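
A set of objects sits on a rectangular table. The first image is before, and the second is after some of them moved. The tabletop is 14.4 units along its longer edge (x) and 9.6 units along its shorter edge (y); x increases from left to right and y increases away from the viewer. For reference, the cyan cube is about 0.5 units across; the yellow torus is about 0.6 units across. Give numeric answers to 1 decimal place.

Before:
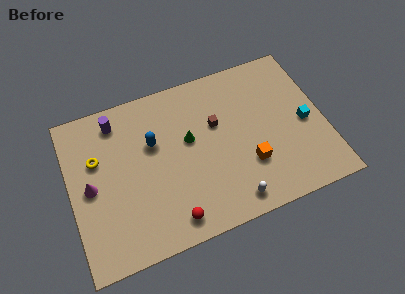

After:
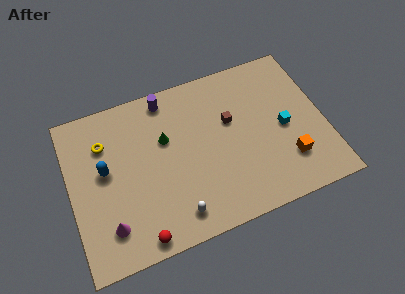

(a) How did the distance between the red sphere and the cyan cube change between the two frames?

+0.7

Before: roughly 8.6 units apart; after: 9.3. That's 0.7 units further apart.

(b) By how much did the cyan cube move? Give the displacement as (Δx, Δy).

(-1.2, 0.1)

From the two frames, the cyan cube sits at roughly (13.3, 4.4) before and (12.1, 4.5) after.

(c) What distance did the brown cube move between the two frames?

0.8

The brown cube moved from about (8.4, 6.0) to (9.2, 5.9), a distance of √(0.8² + 0.1²) ≈ 0.8.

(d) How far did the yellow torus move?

0.9

The yellow torus was near (1.6, 6.2) before and (2.1, 7.0) after, so it travelled √(0.5² + 0.8²) ≈ 0.9 units.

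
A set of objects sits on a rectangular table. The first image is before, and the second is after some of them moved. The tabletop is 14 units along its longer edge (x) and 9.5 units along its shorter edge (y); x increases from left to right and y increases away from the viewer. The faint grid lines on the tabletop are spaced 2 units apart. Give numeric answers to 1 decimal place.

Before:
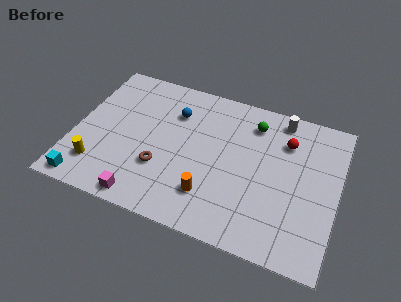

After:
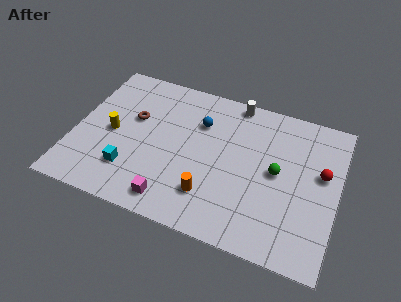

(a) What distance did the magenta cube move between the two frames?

1.6

From (4.1, 0.9) to (5.6, 1.3), the magenta cube covered √(1.5² + 0.4²) ≈ 1.6 units.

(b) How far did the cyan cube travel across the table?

2.7

The cyan cube was near (1.0, 0.9) before and (3.2, 2.4) after, so it travelled √(2.2² + 1.5²) ≈ 2.7 units.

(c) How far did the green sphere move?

3.1

The green sphere moved from about (9.3, 7.6) to (10.8, 4.9), a distance of √(1.5² + 2.7²) ≈ 3.1.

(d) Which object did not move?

the orange cylinder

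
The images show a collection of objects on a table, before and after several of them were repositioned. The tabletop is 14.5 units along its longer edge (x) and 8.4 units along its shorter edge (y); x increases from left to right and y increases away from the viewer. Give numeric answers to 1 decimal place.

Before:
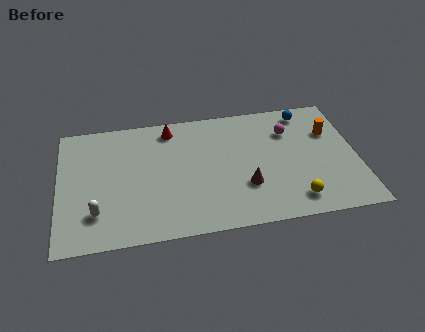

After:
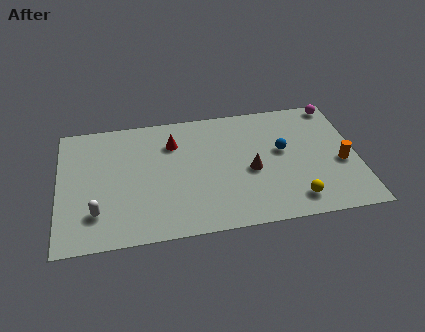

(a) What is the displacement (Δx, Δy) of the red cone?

(0.1, -1.0)

From the two frames, the red cone sits at roughly (5.5, 7.2) before and (5.6, 6.2) after.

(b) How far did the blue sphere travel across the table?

2.8

From (12.2, 7.3) to (10.9, 4.8), the blue sphere covered √(1.3² + 2.5²) ≈ 2.8 units.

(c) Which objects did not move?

the white capsule and the yellow sphere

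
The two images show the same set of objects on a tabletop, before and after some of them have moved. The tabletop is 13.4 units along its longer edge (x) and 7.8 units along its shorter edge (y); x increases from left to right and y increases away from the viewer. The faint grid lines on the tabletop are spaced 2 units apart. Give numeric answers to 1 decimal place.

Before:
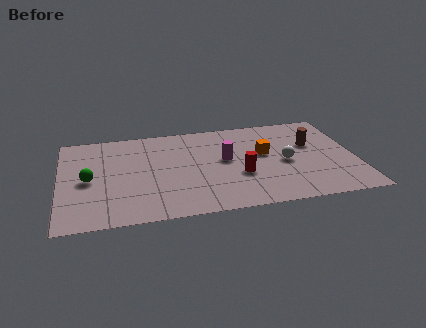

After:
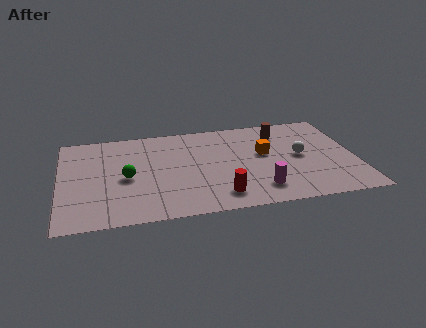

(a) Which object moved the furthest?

the magenta cylinder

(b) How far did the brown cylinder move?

1.8

From (11.5, 4.9) to (10.1, 6.1), the brown cylinder covered √(1.4² + 1.2²) ≈ 1.8 units.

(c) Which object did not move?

the orange cube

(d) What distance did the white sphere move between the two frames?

0.8

From (10.2, 3.6) to (10.9, 4.0), the white sphere covered √(0.7² + 0.4²) ≈ 0.8 units.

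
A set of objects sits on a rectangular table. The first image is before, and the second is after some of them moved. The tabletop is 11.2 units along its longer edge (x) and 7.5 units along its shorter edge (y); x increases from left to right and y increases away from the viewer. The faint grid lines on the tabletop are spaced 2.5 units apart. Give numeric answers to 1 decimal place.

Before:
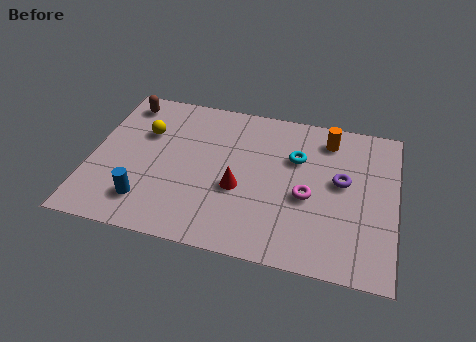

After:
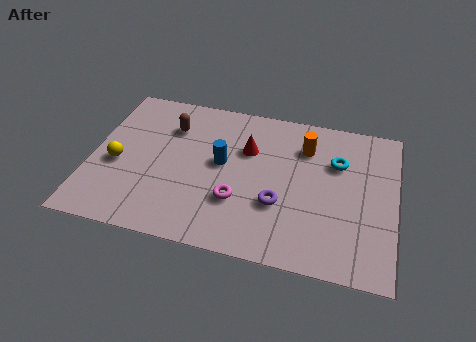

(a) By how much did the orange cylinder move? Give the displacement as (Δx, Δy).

(-0.8, -0.6)

The orange cylinder started near (8.6, 6.2) and ended near (7.8, 5.6).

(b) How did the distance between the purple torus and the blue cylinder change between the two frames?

-4.8

They were about 7.5 units apart before and 2.7 after — 4.8 units closer together.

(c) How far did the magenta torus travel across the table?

2.6

From (8.0, 3.2) to (5.5, 2.4), the magenta torus covered √(2.5² + 0.8²) ≈ 2.6 units.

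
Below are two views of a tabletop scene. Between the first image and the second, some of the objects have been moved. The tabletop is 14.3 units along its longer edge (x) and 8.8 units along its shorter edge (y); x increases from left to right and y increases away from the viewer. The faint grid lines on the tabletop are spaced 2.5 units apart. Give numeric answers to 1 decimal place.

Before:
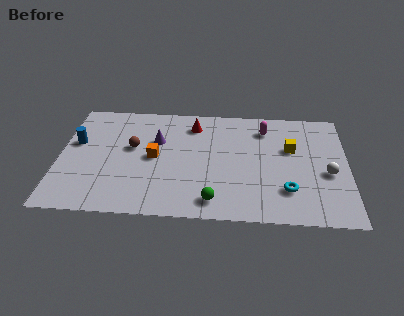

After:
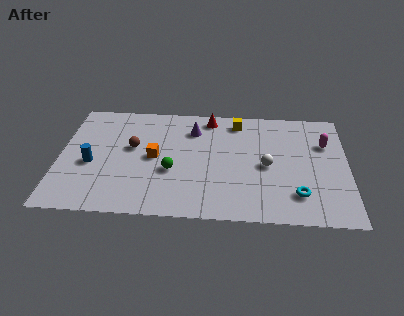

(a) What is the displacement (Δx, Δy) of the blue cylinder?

(0.8, -1.6)

The blue cylinder was at about (0.8, 5.3) and moved to about (1.6, 3.7).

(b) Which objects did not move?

the orange cube and the brown sphere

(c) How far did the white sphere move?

3.0

The white sphere moved from about (13.3, 3.7) to (10.3, 4.1), a distance of √(3.0² + 0.4²) ≈ 3.0.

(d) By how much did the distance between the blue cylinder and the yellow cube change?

-2.6

They were about 10.7 units apart before and 8.1 after — 2.6 units closer together.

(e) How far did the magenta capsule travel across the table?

3.2

The magenta capsule moved from about (10.2, 7.0) to (13.2, 6.0), a distance of √(3.0² + 1.0²) ≈ 3.2.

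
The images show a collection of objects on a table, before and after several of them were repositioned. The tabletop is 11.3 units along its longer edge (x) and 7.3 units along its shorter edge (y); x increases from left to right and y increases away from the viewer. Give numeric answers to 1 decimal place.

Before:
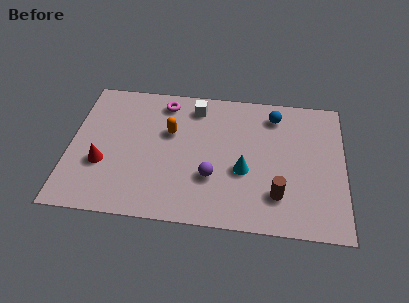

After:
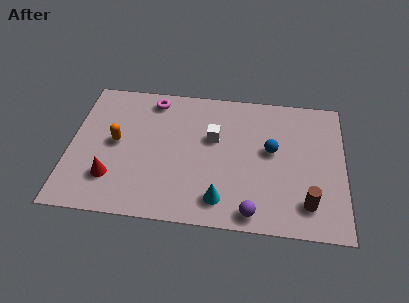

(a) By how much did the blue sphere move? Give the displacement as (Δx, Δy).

(-0.1, -1.9)

The blue sphere started near (8.4, 6.0) and ended near (8.3, 4.1).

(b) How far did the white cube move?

1.8

From (5.1, 6.1) to (5.9, 4.5), the white cube covered √(0.8² + 1.6²) ≈ 1.8 units.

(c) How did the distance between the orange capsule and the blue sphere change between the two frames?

+1.9

The distance was about 4.5 in the first image and 6.4 in the second, so they moved 1.9 units further apart.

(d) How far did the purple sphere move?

2.3

The purple sphere was near (5.9, 2.4) before and (7.6, 0.8) after, so it travelled √(1.7² + 1.6²) ≈ 2.3 units.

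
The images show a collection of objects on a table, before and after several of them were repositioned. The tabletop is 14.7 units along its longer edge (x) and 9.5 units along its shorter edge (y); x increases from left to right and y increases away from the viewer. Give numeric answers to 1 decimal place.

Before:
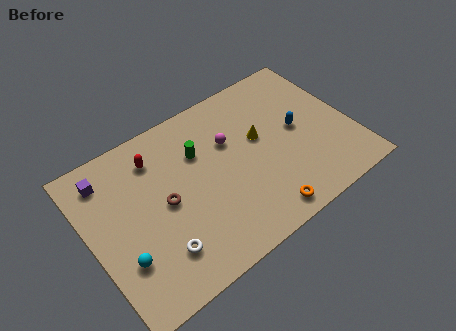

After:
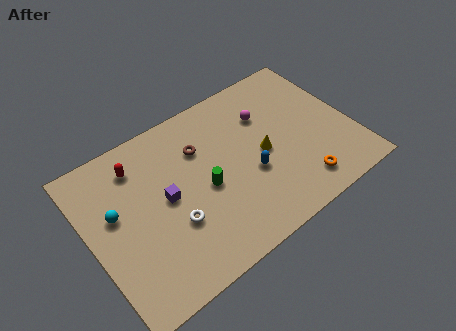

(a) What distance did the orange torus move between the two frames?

2.4

From (8.9, 1.1) to (11.2, 1.6), the orange torus covered √(2.3² + 0.5²) ≈ 2.4 units.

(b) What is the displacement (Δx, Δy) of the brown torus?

(2.4, 2.0)

The brown torus was at about (4.1, 4.7) and moved to about (6.5, 6.7).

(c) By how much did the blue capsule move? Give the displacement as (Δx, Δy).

(-3.0, -1.2)

The blue capsule started near (11.8, 4.9) and ended near (8.8, 3.7).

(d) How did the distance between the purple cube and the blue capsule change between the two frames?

-6.0

The distance was about 10.8 in the first image and 4.8 in the second, so they moved 6.0 units closer together.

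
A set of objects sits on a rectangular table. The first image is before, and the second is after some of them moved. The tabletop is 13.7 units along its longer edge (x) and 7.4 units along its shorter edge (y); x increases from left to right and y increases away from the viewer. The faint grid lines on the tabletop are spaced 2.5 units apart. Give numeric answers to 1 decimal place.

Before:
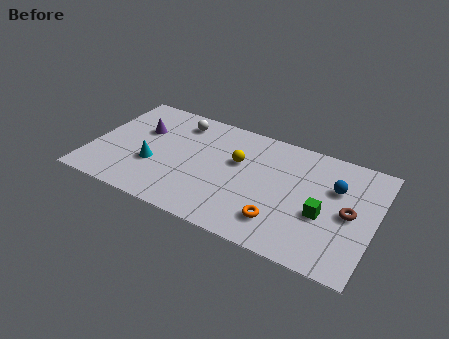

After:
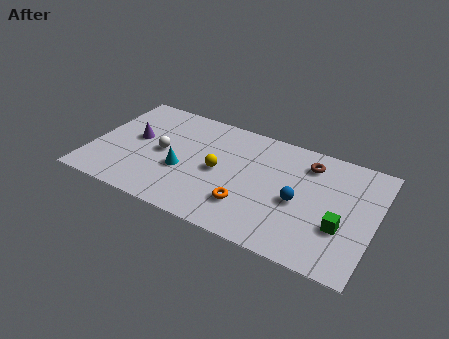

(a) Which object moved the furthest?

the brown torus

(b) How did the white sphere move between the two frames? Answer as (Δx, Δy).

(-0.5, -2.4)

The white sphere was at about (3.9, 6.1) and moved to about (3.4, 3.7).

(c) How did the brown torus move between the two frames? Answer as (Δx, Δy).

(-2.2, 2.3)

The brown torus started near (12.5, 3.6) and ended near (10.3, 5.9).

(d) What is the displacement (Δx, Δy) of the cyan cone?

(1.4, 0.2)

The cyan cone started near (3.1, 2.7) and ended near (4.5, 2.9).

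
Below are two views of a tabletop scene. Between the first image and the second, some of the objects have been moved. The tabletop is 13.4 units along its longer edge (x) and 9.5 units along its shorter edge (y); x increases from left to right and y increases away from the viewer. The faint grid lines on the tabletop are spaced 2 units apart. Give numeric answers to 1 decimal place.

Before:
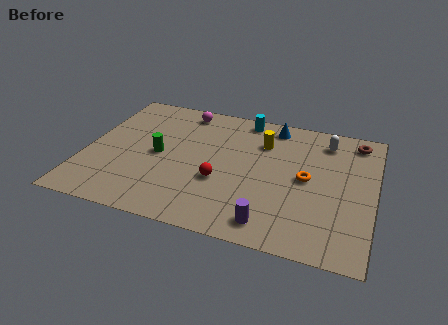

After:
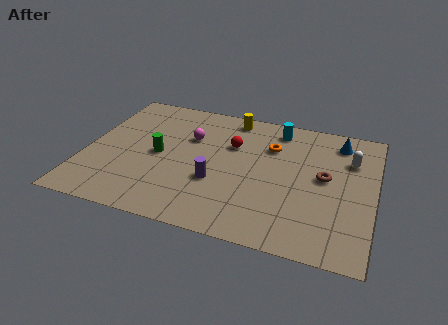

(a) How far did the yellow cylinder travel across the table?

2.2

The yellow cylinder was near (8.1, 6.9) before and (6.5, 8.4) after, so it travelled √(1.6² + 1.5²) ≈ 2.2 units.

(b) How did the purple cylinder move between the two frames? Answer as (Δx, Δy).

(-2.7, 2.1)

The purple cylinder started near (8.9, 1.3) and ended near (6.2, 3.4).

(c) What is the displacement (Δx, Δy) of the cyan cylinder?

(1.6, -0.4)

The cyan cylinder was at about (7.1, 8.5) and moved to about (8.7, 8.1).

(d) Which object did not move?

the green cylinder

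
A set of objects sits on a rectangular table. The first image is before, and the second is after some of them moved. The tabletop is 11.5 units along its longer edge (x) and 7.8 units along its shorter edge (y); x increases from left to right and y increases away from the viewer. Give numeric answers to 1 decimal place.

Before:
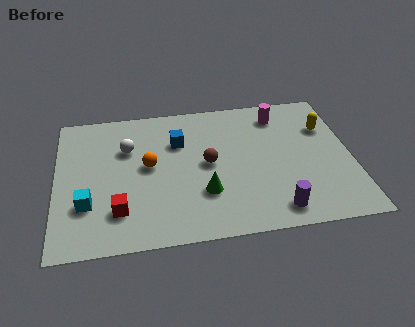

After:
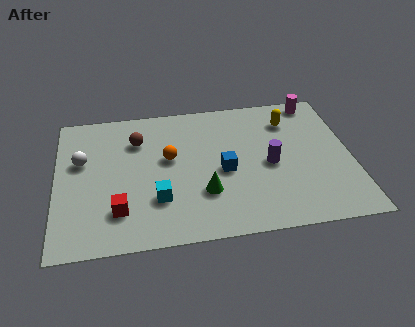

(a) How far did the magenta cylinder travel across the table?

1.6

From (8.8, 6.4) to (10.3, 7.0), the magenta cylinder covered √(1.5² + 0.6²) ≈ 1.6 units.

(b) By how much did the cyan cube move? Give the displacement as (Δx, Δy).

(2.7, -0.1)

From the two frames, the cyan cube sits at roughly (1.2, 2.4) before and (3.9, 2.3) after.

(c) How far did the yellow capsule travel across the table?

1.5

The yellow capsule was near (10.6, 5.4) before and (9.2, 6.0) after, so it travelled √(1.4² + 0.6²) ≈ 1.5 units.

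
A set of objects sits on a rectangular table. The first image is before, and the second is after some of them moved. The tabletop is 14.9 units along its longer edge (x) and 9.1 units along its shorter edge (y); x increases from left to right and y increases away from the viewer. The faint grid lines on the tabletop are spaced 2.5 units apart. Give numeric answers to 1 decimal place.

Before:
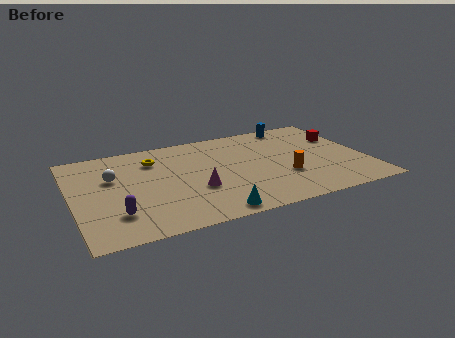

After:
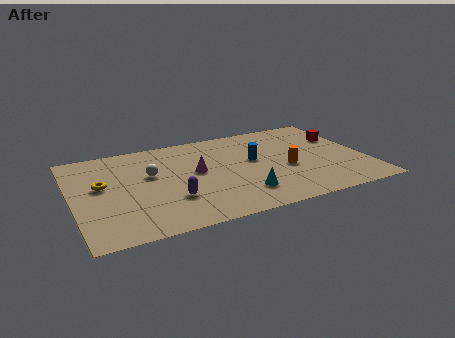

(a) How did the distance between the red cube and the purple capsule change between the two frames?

-2.8

Before: roughly 12.6 units apart; after: 9.8. That's 2.8 units closer together.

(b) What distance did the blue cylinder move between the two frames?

3.9

The blue cylinder was near (11.8, 8.2) before and (9.3, 5.2) after, so it travelled √(2.5² + 3.0²) ≈ 3.9 units.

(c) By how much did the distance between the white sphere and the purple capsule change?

-0.7

The distance was about 3.5 in the first image and 2.8 in the second, so they moved 0.7 units closer together.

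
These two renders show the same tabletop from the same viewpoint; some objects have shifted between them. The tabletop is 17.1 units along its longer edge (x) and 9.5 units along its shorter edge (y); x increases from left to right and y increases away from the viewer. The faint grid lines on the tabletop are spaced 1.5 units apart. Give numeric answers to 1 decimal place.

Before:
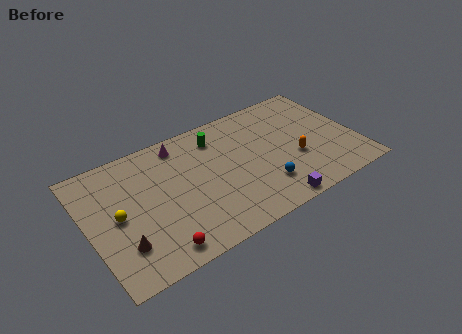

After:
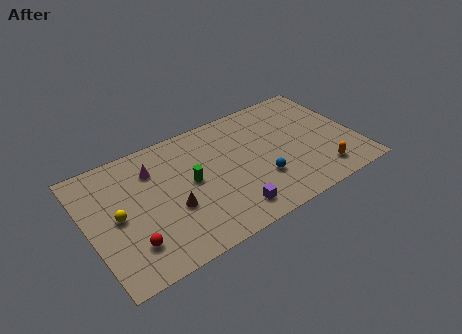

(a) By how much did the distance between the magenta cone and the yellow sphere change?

-2.2

The distance was about 5.7 in the first image and 3.5 in the second, so they moved 2.2 units closer together.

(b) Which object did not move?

the yellow sphere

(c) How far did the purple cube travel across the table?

2.6

The purple cube moved from about (11.0, 0.8) to (8.5, 1.6), a distance of √(2.5² + 0.8²) ≈ 2.6.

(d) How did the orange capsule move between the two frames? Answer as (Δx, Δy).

(1.3, -1.9)

From the two frames, the orange capsule sits at roughly (13.1, 3.6) before and (14.4, 1.7) after.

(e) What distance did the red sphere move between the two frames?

1.9

The red sphere moved from about (3.8, 1.2) to (2.3, 2.3), a distance of √(1.5² + 1.1²) ≈ 1.9.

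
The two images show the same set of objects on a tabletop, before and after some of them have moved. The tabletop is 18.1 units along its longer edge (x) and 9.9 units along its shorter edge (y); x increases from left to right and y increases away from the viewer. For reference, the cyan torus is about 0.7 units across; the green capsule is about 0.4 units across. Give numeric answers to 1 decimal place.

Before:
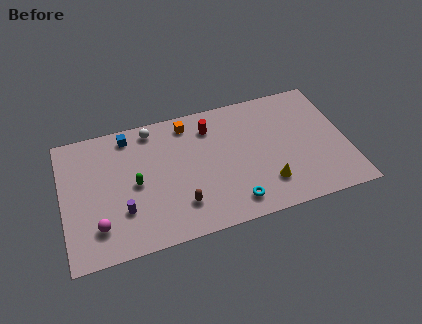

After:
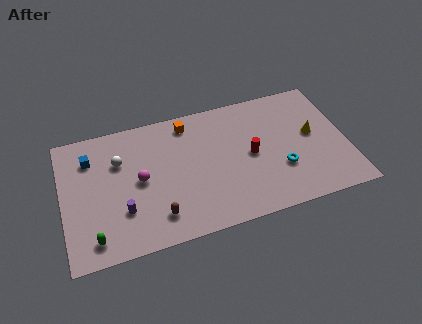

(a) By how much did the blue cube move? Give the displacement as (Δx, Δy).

(-2.5, -1.1)

From the two frames, the blue cube sits at roughly (4.4, 8.6) before and (1.9, 7.5) after.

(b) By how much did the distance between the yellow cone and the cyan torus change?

+0.7

They were about 2.3 units apart before and 3.0 after — 0.7 units further apart.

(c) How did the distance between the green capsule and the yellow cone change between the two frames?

+6.2

They were about 8.5 units apart before and 14.7 after — 6.2 units further apart.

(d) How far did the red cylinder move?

3.8

The red cylinder moved from about (9.6, 7.8) to (12.0, 4.9), a distance of √(2.4² + 2.9²) ≈ 3.8.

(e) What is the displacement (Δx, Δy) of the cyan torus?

(3.2, 1.7)

From the two frames, the cyan torus sits at roughly (10.6, 1.6) before and (13.8, 3.3) after.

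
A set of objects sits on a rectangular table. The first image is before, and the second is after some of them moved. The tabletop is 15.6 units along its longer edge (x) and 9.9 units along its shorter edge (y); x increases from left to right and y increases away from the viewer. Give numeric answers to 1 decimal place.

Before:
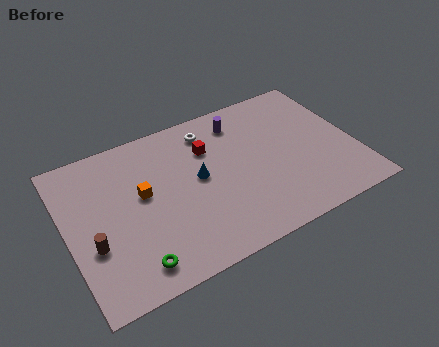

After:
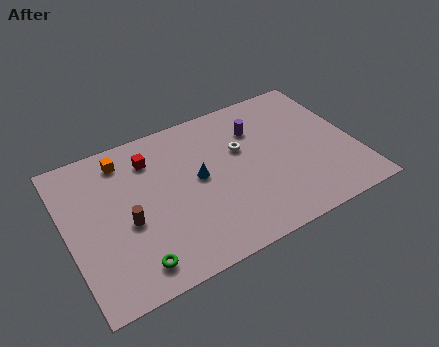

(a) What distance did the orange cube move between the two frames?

2.8

From (4.1, 5.6) to (3.4, 8.3), the orange cube covered √(0.7² + 2.7²) ≈ 2.8 units.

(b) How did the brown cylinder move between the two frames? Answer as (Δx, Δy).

(1.9, 0.6)

The brown cylinder was at about (1.2, 3.6) and moved to about (3.1, 4.2).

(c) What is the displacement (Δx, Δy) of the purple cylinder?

(0.8, -0.9)

The purple cylinder was at about (9.8, 8.1) and moved to about (10.6, 7.2).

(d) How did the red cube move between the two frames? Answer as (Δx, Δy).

(-3.1, 0.7)

From the two frames, the red cube sits at roughly (7.9, 7.0) before and (4.8, 7.7) after.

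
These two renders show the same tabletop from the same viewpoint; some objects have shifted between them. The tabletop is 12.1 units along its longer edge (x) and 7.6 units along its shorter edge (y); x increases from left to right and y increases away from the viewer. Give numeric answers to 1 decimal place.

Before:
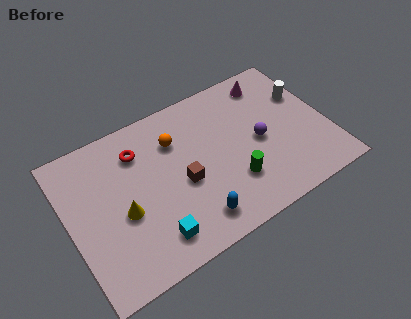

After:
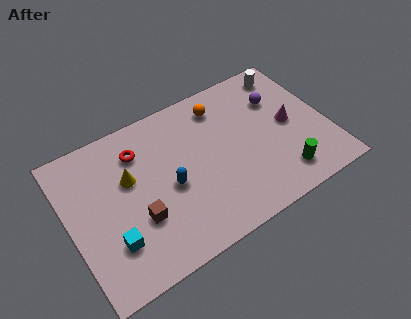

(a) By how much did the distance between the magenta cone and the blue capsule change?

-1.0

Before: roughly 6.8 units apart; after: 5.8. That's 1.0 units closer together.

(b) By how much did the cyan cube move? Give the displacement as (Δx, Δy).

(-1.8, 0.7)

The cyan cube was at about (3.5, 1.4) and moved to about (1.7, 2.1).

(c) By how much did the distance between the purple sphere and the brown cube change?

+3.9

The distance was about 3.7 in the first image and 7.6 in the second, so they moved 3.9 units further apart.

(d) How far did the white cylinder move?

1.6

The white cylinder was near (11.3, 5.0) before and (10.8, 6.5) after, so it travelled √(0.5² + 1.5²) ≈ 1.6 units.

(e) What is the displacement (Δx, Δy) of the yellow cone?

(0.5, 1.5)

From the two frames, the yellow cone sits at roughly (2.4, 3.2) before and (2.9, 4.7) after.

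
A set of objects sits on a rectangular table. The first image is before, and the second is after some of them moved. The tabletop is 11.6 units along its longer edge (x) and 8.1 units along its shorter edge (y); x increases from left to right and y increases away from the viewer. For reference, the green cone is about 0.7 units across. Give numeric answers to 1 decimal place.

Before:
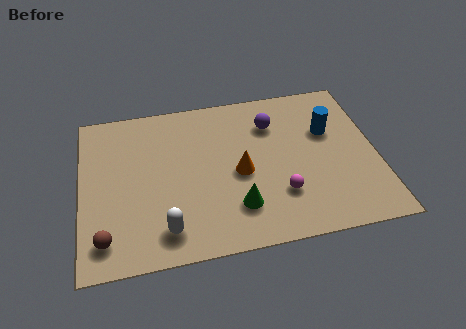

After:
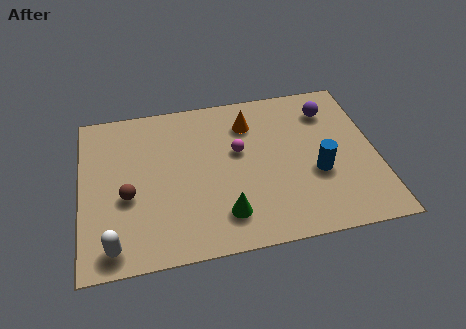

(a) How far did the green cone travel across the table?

0.6

The green cone moved from about (6.0, 2.0) to (5.5, 1.7), a distance of √(0.5² + 0.3²) ≈ 0.6.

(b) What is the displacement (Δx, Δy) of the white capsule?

(-2.0, -0.4)

The white capsule started near (3.2, 1.4) and ended near (1.2, 1.0).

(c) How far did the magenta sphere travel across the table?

2.9

The magenta sphere moved from about (7.7, 2.3) to (6.2, 4.8), a distance of √(1.5² + 2.5²) ≈ 2.9.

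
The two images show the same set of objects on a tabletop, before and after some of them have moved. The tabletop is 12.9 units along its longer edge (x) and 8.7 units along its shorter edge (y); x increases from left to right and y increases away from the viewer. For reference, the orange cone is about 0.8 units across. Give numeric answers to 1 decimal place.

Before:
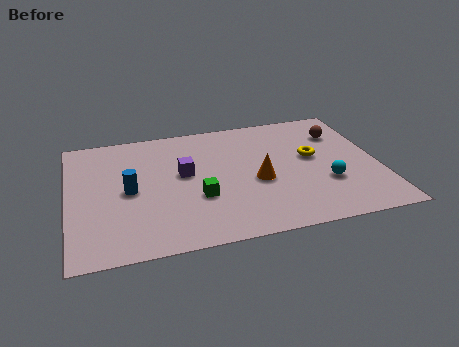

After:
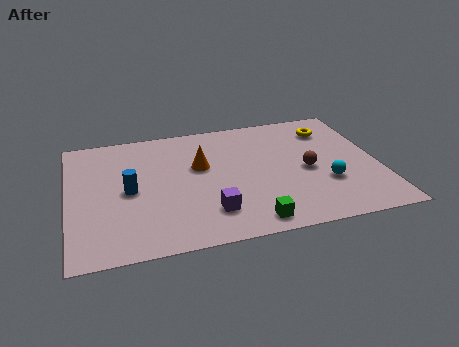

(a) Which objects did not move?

the cyan sphere and the blue cylinder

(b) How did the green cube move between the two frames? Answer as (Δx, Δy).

(2.0, -2.1)

The green cube was at about (5.3, 3.1) and moved to about (7.3, 1.0).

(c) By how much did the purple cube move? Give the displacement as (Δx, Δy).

(0.9, -2.9)

The purple cube started near (4.8, 4.9) and ended near (5.7, 2.0).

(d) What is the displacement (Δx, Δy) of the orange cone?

(-2.3, 1.6)

From the two frames, the orange cone sits at roughly (7.8, 3.7) before and (5.5, 5.3) after.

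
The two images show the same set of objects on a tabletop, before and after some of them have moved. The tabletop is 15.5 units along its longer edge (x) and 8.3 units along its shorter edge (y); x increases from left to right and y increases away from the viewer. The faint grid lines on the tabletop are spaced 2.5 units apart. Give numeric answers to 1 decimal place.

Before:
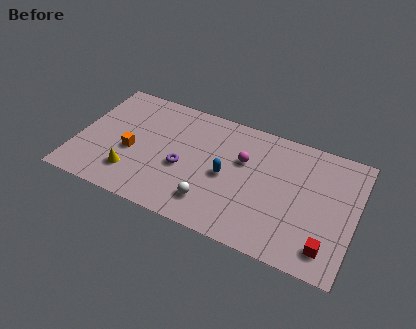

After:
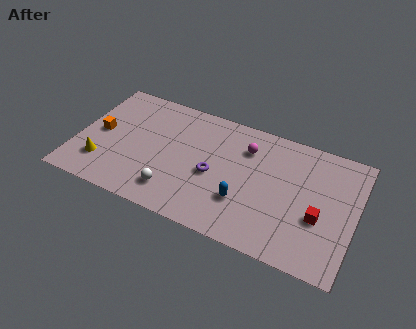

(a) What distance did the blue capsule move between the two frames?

1.7

The blue capsule moved from about (8.4, 3.9) to (9.5, 2.6), a distance of √(1.1² + 1.3²) ≈ 1.7.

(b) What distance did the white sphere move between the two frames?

2.1

From (7.8, 1.8) to (5.7, 1.7), the white sphere covered √(2.1² + 0.1²) ≈ 2.1 units.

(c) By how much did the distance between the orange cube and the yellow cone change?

+0.6

Before: roughly 1.5 units apart; after: 2.1. That's 0.6 units further apart.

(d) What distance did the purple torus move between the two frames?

1.7

From (6.0, 3.5) to (7.7, 3.7), the purple torus covered √(1.7² + 0.2²) ≈ 1.7 units.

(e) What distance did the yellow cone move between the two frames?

1.7

The yellow cone was near (3.3, 2.0) before and (1.6, 2.1) after, so it travelled √(1.7² + 0.1²) ≈ 1.7 units.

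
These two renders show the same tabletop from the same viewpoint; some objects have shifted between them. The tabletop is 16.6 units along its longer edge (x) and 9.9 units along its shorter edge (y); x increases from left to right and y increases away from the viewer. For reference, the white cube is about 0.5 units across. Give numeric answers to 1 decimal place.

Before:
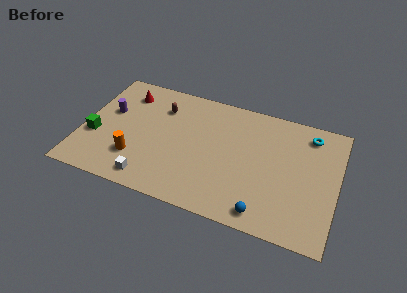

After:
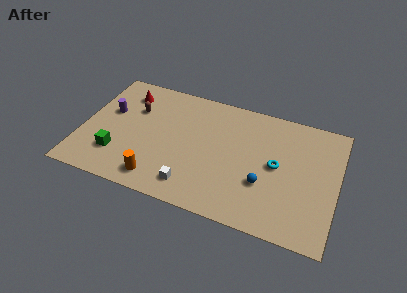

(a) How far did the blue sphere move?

2.2

From (12.2, 1.2) to (12.0, 3.4), the blue sphere covered √(0.2² + 2.2²) ≈ 2.2 units.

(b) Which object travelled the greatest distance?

the cyan torus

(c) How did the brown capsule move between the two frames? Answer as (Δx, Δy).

(-1.7, -0.7)

The brown capsule started near (4.9, 7.4) and ended near (3.2, 6.7).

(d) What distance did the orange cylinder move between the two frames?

2.0

The orange cylinder moved from about (3.7, 2.7) to (5.3, 1.5), a distance of √(1.6² + 1.2²) ≈ 2.0.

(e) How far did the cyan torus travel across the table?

3.7

The cyan torus moved from about (14.6, 8.3) to (12.7, 5.1), a distance of √(1.9² + 3.2²) ≈ 3.7.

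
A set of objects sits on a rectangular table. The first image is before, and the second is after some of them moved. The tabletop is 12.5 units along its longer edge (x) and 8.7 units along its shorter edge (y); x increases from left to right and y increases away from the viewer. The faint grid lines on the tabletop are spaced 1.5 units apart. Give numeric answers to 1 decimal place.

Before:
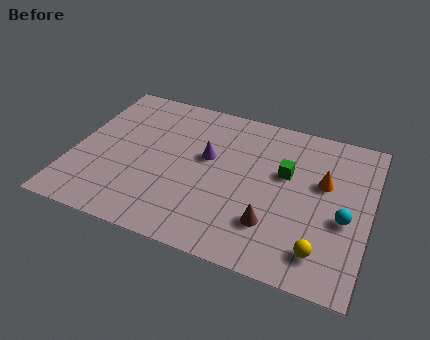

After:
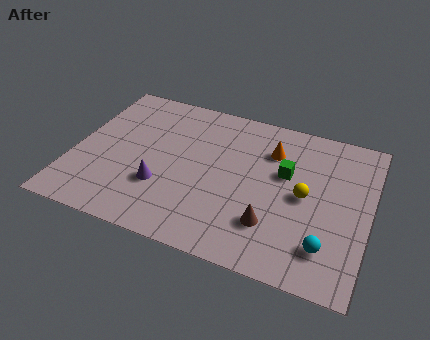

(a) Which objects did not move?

the green cube and the brown cone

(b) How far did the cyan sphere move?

1.8

The cyan sphere was near (11.5, 3.6) before and (10.9, 1.9) after, so it travelled √(0.6² + 1.7²) ≈ 1.8 units.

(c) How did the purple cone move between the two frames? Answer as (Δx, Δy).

(-1.7, -2.3)

The purple cone started near (5.6, 5.1) and ended near (3.9, 2.8).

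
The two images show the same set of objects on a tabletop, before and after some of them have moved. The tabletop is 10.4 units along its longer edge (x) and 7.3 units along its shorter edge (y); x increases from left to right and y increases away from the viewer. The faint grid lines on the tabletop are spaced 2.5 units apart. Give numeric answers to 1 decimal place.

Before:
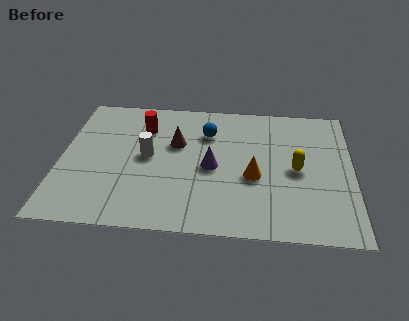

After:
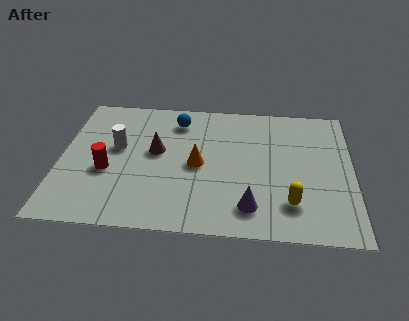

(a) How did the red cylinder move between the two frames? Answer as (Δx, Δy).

(-1.2, -2.5)

From the two frames, the red cylinder sits at roughly (2.9, 5.4) before and (1.7, 2.9) after.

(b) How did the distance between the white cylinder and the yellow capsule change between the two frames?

+1.4

The distance was about 5.3 in the first image and 6.7 in the second, so they moved 1.4 units further apart.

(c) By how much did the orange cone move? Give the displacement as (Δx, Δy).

(-2.0, 0.5)

From the two frames, the orange cone sits at roughly (6.9, 3.0) before and (4.9, 3.5) after.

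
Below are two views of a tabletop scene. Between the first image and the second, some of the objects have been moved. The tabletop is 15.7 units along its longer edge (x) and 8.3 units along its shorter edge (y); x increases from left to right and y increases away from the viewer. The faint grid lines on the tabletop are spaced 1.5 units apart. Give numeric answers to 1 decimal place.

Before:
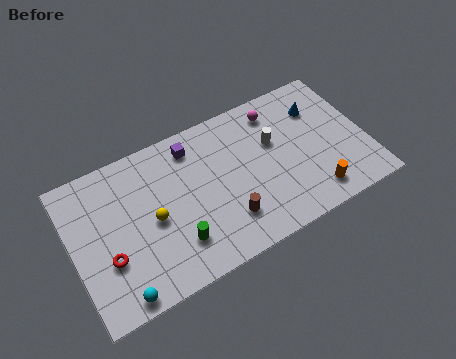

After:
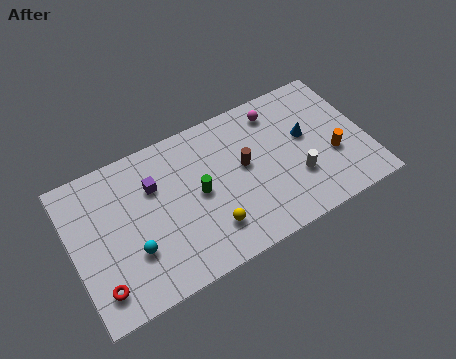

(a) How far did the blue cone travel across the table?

1.6

From (13.5, 6.1) to (12.6, 4.8), the blue cone covered √(0.9² + 1.3²) ≈ 1.6 units.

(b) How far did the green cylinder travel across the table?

2.6

The green cylinder was near (5.2, 2.1) before and (6.7, 4.2) after, so it travelled √(1.5² + 2.1²) ≈ 2.6 units.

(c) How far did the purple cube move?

2.5

The purple cube was near (6.7, 6.9) before and (4.5, 5.7) after, so it travelled √(2.2² + 1.2²) ≈ 2.5 units.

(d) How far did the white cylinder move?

2.7

The white cylinder moved from about (10.9, 5.2) to (11.8, 2.7), a distance of √(0.9² + 2.5²) ≈ 2.7.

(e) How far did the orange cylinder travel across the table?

2.1

The orange cylinder was near (12.5, 1.4) before and (13.8, 3.1) after, so it travelled √(1.3² + 1.7²) ≈ 2.1 units.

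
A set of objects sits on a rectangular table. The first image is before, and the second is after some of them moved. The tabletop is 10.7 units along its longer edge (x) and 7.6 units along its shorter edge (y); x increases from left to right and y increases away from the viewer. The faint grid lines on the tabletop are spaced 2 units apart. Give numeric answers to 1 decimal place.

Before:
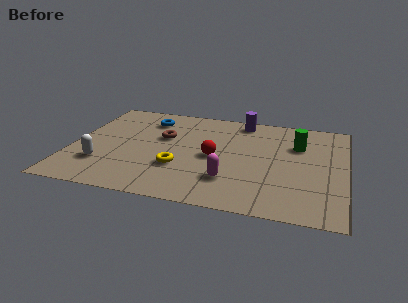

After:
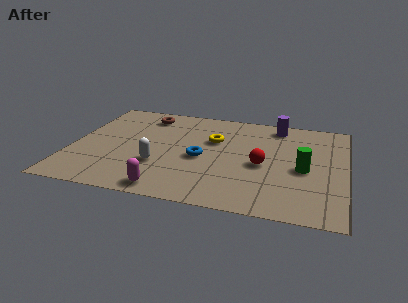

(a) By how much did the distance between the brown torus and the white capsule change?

+0.5

The distance was about 3.4 in the first image and 3.9 in the second, so they moved 0.5 units further apart.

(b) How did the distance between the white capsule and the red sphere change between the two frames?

-0.5

The distance was about 4.6 in the first image and 4.1 in the second, so they moved 0.5 units closer together.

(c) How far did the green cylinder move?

1.8

The green cylinder was near (8.8, 5.2) before and (9.1, 3.4) after, so it travelled √(0.3² + 1.8²) ≈ 1.8 units.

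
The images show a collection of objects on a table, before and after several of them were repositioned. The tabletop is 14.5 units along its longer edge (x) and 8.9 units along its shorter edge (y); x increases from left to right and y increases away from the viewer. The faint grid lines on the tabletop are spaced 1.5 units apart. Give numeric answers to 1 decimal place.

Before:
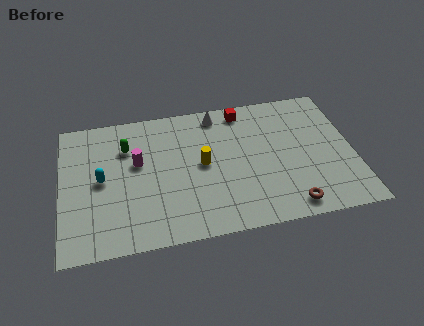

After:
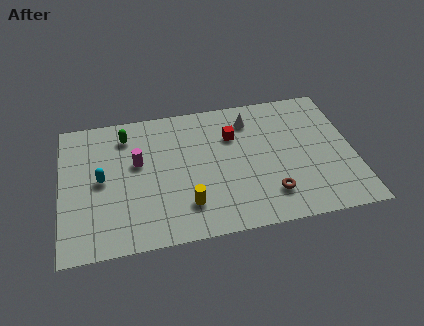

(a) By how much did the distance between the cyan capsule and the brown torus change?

-1.1

The distance was about 9.7 in the first image and 8.6 in the second, so they moved 1.1 units closer together.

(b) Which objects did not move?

the cyan capsule and the magenta cylinder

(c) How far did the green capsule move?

0.8

The green capsule moved from about (3.3, 6.4) to (3.3, 7.2), a distance of √(0.0² + 0.8²) ≈ 0.8.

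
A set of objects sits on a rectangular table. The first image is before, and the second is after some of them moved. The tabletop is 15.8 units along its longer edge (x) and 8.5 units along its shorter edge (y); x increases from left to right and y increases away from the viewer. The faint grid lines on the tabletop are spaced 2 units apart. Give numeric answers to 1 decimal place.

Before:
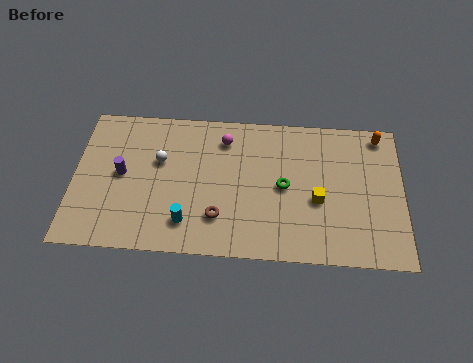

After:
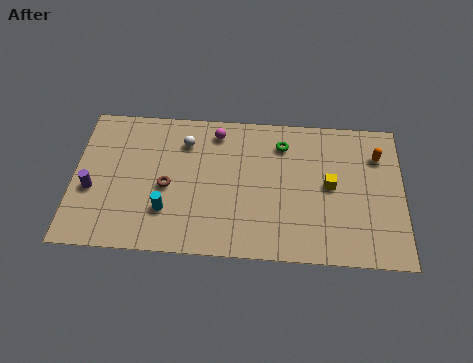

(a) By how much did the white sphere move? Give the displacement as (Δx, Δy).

(1.2, 1.2)

From the two frames, the white sphere sits at roughly (4.1, 5.3) before and (5.3, 6.5) after.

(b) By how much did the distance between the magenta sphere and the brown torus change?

-0.5

They were about 4.6 units apart before and 4.1 after — 0.5 units closer together.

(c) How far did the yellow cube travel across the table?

1.1

The yellow cube moved from about (11.7, 3.5) to (12.3, 4.4), a distance of √(0.6² + 0.9²) ≈ 1.1.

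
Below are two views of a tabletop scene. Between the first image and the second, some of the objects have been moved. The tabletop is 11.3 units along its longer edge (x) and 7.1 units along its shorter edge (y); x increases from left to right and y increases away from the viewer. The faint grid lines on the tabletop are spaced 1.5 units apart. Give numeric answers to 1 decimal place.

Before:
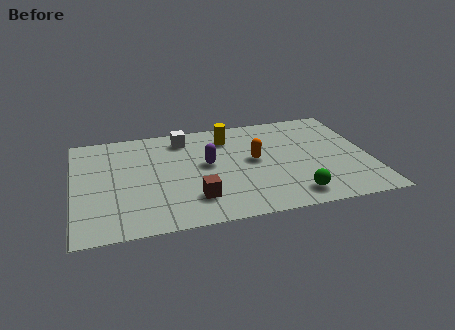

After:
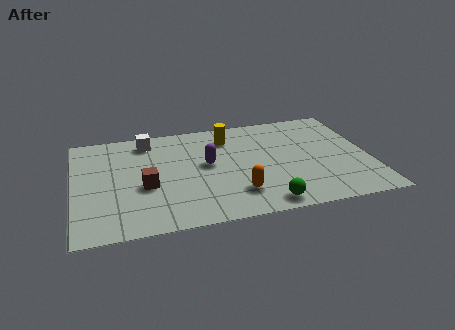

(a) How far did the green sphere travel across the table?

1.1

From (8.2, 1.1) to (7.1, 0.8), the green sphere covered √(1.1² + 0.3²) ≈ 1.1 units.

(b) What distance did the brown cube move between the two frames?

2.2

The brown cube moved from about (4.5, 1.7) to (2.7, 2.9), a distance of √(1.8² + 1.2²) ≈ 2.2.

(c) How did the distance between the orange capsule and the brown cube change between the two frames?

+0.4

They were about 3.2 units apart before and 3.6 after — 0.4 units further apart.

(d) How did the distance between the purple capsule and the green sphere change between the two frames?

-0.5

Before: roughly 4.2 units apart; after: 3.7. That's 0.5 units closer together.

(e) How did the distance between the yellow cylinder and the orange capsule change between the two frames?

+1.9

Before: roughly 2.0 units apart; after: 3.9. That's 1.9 units further apart.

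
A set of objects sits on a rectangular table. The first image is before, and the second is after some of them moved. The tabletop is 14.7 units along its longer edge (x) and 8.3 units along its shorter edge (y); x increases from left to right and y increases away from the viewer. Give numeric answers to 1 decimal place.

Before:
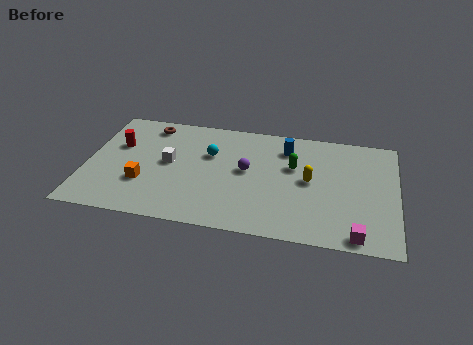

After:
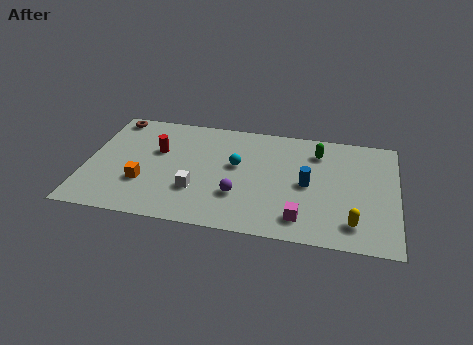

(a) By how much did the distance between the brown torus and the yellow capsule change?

+4.8

The distance was about 8.3 in the first image and 13.1 in the second, so they moved 4.8 units further apart.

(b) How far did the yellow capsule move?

3.4

The yellow capsule moved from about (10.6, 4.3) to (12.7, 1.6), a distance of √(2.1² + 2.7²) ≈ 3.4.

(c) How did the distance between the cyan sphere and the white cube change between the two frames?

+0.7

They were about 2.1 units apart before and 2.8 after — 0.7 units further apart.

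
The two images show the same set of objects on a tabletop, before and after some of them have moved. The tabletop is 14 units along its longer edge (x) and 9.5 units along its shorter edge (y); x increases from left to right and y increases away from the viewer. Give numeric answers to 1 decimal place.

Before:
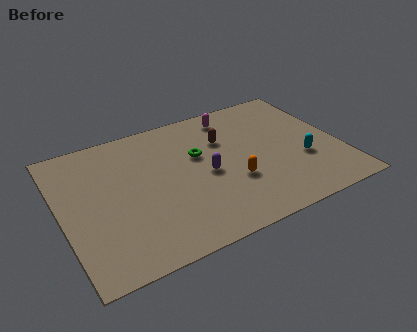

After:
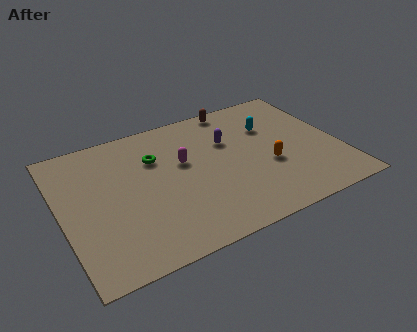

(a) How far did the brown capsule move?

2.4

The brown capsule was near (8.4, 6.5) before and (9.3, 8.7) after, so it travelled √(0.9² + 2.2²) ≈ 2.4 units.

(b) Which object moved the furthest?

the magenta capsule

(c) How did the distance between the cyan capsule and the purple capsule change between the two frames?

-2.7

The distance was about 4.9 in the first image and 2.2 in the second, so they moved 2.7 units closer together.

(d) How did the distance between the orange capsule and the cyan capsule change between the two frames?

-0.8

They were about 3.6 units apart before and 2.8 after — 0.8 units closer together.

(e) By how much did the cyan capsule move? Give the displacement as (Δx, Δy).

(-1.2, 3.1)

The cyan capsule was at about (12.0, 3.4) and moved to about (10.8, 6.5).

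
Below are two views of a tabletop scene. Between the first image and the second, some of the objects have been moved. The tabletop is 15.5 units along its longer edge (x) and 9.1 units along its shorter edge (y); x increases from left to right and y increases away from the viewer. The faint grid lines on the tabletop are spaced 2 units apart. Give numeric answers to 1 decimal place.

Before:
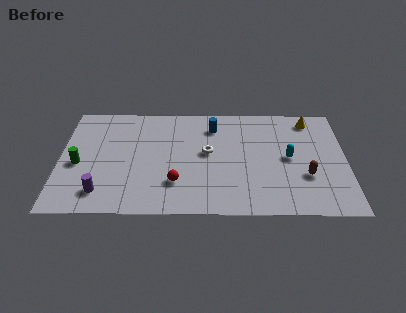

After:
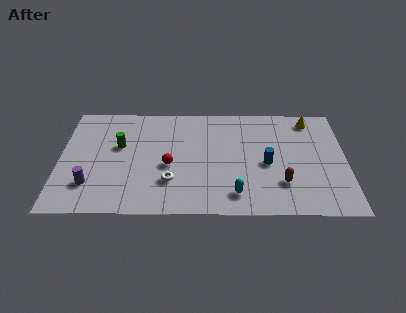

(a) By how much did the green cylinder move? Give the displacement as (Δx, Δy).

(2.2, 1.5)

The green cylinder started near (1.0, 4.0) and ended near (3.2, 5.5).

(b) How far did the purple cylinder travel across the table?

0.8

The purple cylinder was near (2.3, 1.7) before and (1.7, 2.3) after, so it travelled √(0.6² + 0.6²) ≈ 0.8 units.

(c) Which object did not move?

the yellow cone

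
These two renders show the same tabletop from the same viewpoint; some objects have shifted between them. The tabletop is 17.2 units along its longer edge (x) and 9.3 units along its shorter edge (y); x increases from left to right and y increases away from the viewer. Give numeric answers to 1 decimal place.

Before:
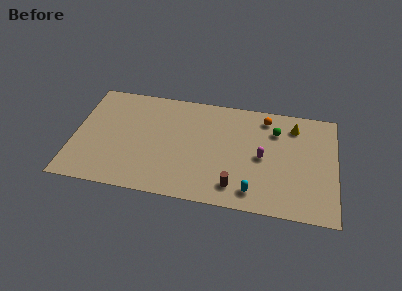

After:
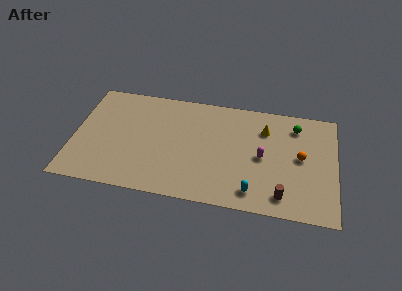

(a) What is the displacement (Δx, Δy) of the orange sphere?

(2.4, -3.0)

The orange sphere was at about (12.5, 7.9) and moved to about (14.9, 4.9).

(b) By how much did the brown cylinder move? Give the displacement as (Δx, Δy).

(3.1, -0.2)

The brown cylinder started near (10.7, 1.7) and ended near (13.8, 1.5).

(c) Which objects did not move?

the cyan capsule and the magenta capsule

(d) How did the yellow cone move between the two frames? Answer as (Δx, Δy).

(-1.9, -0.6)

The yellow cone was at about (14.4, 7.5) and moved to about (12.5, 6.9).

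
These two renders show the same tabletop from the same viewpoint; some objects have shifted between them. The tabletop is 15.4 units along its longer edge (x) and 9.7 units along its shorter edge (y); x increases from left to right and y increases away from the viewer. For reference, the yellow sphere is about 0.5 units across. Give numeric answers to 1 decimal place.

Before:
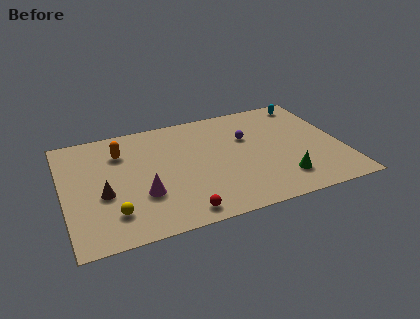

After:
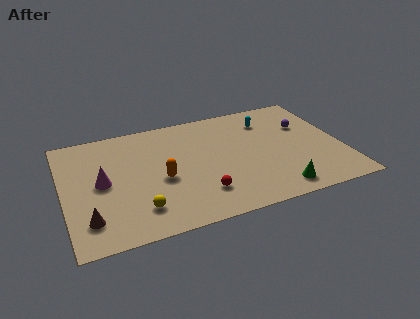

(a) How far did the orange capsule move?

3.6

The orange capsule moved from about (3.3, 7.2) to (5.3, 4.2), a distance of √(2.0² + 3.0²) ≈ 3.6.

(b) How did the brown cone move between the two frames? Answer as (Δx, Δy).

(-0.9, -1.8)

The brown cone started near (2.1, 3.9) and ended near (1.2, 2.1).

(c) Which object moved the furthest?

the orange capsule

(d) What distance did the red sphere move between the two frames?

1.7

The red sphere moved from about (6.1, 1.1) to (7.3, 2.3), a distance of √(1.2² + 1.2²) ≈ 1.7.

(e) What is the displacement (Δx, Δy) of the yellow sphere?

(1.4, -0.1)

The yellow sphere was at about (2.5, 2.2) and moved to about (3.9, 2.1).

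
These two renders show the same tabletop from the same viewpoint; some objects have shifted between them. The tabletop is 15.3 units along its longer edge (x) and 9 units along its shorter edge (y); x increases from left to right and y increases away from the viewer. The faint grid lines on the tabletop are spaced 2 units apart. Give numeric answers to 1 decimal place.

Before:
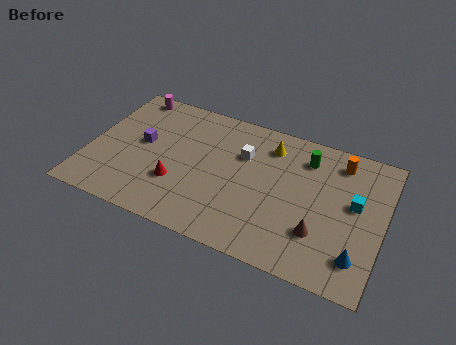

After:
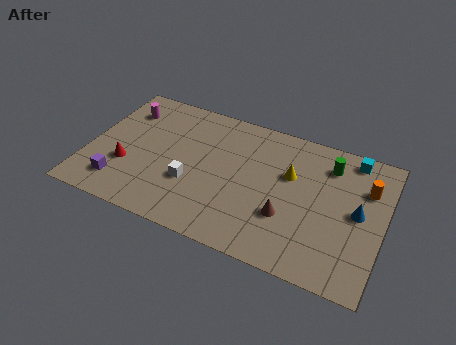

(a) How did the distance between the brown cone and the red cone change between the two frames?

+1.0

Before: roughly 7.4 units apart; after: 8.4. That's 1.0 units further apart.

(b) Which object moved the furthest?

the white cube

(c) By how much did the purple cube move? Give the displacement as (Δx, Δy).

(-0.8, -3.1)

The purple cube was at about (2.7, 4.9) and moved to about (1.9, 1.8).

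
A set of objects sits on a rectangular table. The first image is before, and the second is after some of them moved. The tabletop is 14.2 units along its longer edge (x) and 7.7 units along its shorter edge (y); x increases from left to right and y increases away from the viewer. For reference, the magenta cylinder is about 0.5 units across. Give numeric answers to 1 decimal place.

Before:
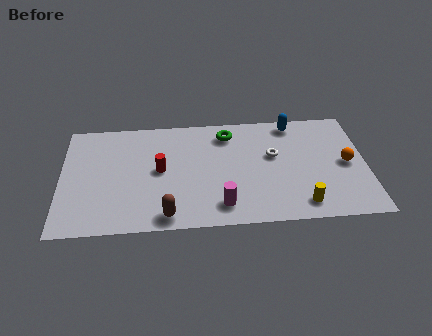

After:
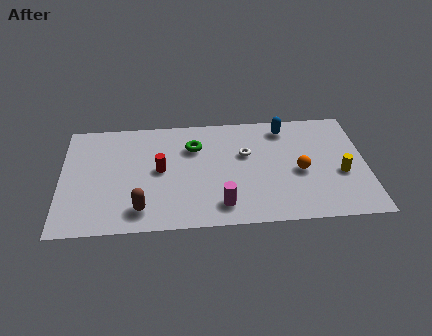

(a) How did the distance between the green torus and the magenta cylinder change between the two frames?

-0.6

The distance was about 4.9 in the first image and 4.3 in the second, so they moved 0.6 units closer together.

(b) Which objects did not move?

the red cylinder and the magenta cylinder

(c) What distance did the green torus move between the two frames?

1.8

The green torus was near (7.8, 6.3) before and (6.2, 5.5) after, so it travelled √(1.6² + 0.8²) ≈ 1.8 units.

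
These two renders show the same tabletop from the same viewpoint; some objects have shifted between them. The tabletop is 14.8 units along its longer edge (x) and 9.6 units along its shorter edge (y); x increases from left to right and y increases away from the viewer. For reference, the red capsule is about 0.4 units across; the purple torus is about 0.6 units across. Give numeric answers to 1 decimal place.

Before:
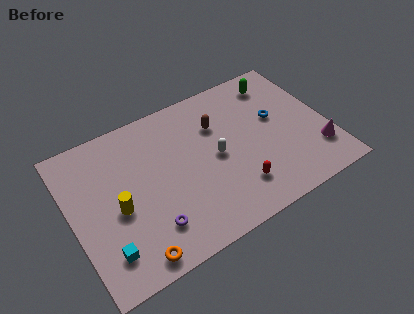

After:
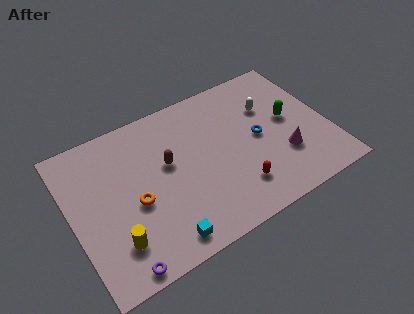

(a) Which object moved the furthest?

the white capsule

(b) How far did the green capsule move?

2.8

From (12.5, 8.0) to (12.7, 5.2), the green capsule covered √(0.2² + 2.8²) ≈ 2.8 units.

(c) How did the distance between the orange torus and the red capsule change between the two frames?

-0.4

They were about 6.3 units apart before and 5.9 after — 0.4 units closer together.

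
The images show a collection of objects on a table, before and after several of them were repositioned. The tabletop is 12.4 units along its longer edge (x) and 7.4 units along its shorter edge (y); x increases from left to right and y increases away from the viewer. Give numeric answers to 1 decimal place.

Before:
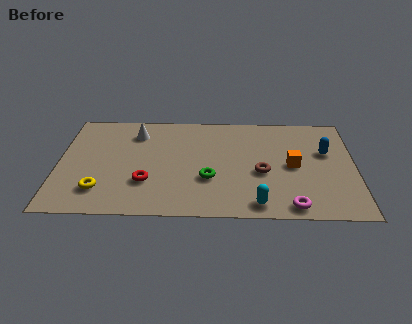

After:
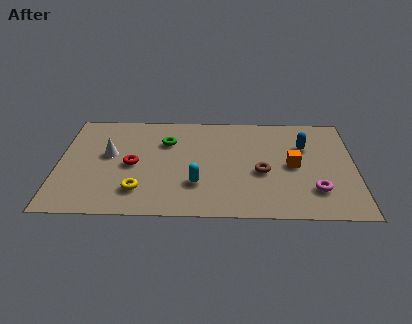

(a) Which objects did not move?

the orange cube and the brown torus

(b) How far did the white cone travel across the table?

1.9

The white cone moved from about (3.2, 5.8) to (2.1, 4.2), a distance of √(1.1² + 1.6²) ≈ 1.9.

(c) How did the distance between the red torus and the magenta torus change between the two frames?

+1.6

Before: roughly 6.2 units apart; after: 7.8. That's 1.6 units further apart.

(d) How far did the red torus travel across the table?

1.3

The red torus was near (3.7, 2.3) before and (3.1, 3.5) after, so it travelled √(0.6² + 1.2²) ≈ 1.3 units.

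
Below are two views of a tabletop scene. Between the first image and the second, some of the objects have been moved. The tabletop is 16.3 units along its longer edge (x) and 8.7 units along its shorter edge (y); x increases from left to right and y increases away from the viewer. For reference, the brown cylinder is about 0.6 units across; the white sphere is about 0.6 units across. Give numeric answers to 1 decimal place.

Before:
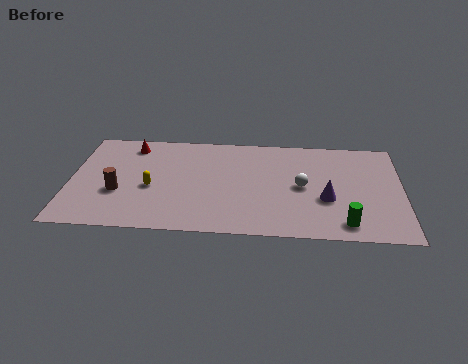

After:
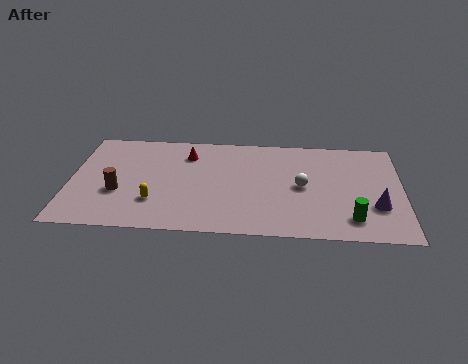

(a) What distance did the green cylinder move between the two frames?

0.5

The green cylinder was near (13.5, 1.3) before and (13.8, 1.7) after, so it travelled √(0.3² + 0.4²) ≈ 0.5 units.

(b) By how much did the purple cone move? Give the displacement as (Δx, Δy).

(2.4, -0.5)

The purple cone was at about (12.6, 3.3) and moved to about (15.0, 2.8).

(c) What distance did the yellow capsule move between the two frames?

1.2

From (4.0, 3.7) to (4.2, 2.5), the yellow capsule covered √(0.2² + 1.2²) ≈ 1.2 units.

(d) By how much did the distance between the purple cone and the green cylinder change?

-0.6

Before: roughly 2.2 units apart; after: 1.6. That's 0.6 units closer together.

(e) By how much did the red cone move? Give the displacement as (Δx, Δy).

(2.8, -0.6)

The red cone was at about (2.9, 7.3) and moved to about (5.7, 6.7).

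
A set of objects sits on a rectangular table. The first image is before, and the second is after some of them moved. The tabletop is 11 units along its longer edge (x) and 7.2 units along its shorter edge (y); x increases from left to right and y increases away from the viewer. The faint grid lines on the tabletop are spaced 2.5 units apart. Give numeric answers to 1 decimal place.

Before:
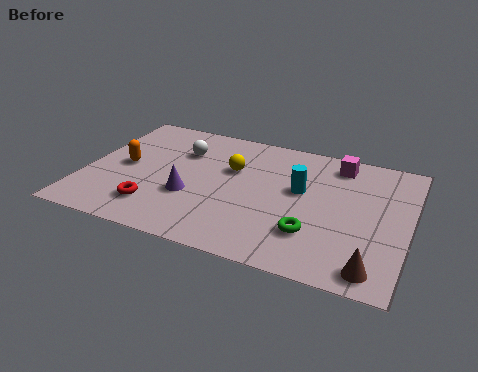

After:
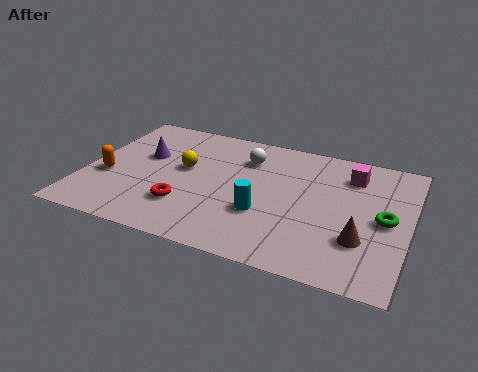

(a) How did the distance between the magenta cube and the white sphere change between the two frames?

-1.8

They were about 5.4 units apart before and 3.6 after — 1.8 units closer together.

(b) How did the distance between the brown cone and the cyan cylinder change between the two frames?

-1.0

Before: roughly 4.3 units apart; after: 3.3. That's 1.0 units closer together.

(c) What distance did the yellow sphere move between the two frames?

1.7

The yellow sphere moved from about (4.9, 4.6) to (3.3, 4.1), a distance of √(1.6² + 0.5²) ≈ 1.7.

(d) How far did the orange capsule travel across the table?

0.9

From (1.3, 3.6) to (0.8, 2.8), the orange capsule covered √(0.5² + 0.8²) ≈ 0.9 units.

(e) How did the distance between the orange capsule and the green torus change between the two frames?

+2.6

Before: roughly 6.8 units apart; after: 9.4. That's 2.6 units further apart.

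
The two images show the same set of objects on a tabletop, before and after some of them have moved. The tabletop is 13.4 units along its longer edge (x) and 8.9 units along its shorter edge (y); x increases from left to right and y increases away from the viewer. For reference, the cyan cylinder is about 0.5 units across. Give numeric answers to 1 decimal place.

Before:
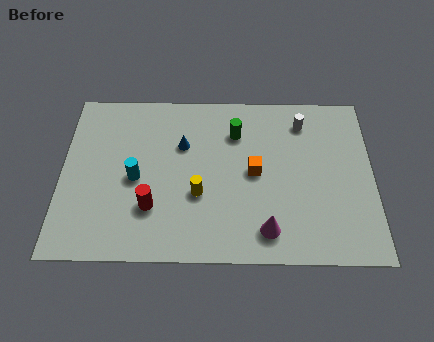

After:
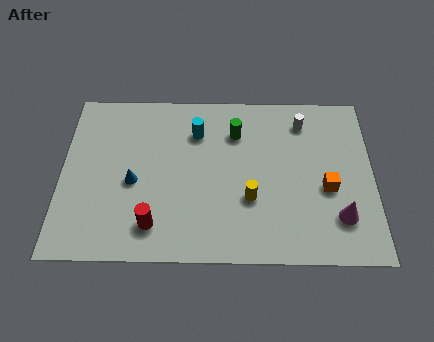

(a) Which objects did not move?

the green cylinder and the white cylinder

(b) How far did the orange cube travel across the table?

3.2

The orange cube moved from about (8.3, 4.5) to (11.4, 3.7), a distance of √(3.1² + 0.8²) ≈ 3.2.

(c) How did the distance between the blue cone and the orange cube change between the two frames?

+4.9

Before: roughly 3.4 units apart; after: 8.3. That's 4.9 units further apart.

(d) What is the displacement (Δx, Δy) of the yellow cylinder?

(2.2, -0.2)

The yellow cylinder was at about (5.9, 3.3) and moved to about (8.1, 3.1).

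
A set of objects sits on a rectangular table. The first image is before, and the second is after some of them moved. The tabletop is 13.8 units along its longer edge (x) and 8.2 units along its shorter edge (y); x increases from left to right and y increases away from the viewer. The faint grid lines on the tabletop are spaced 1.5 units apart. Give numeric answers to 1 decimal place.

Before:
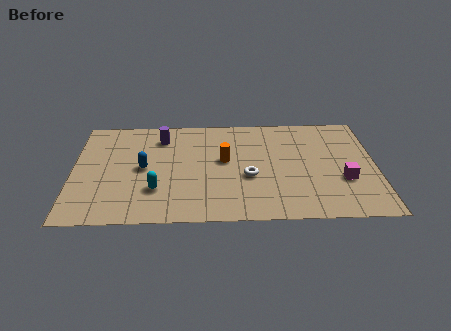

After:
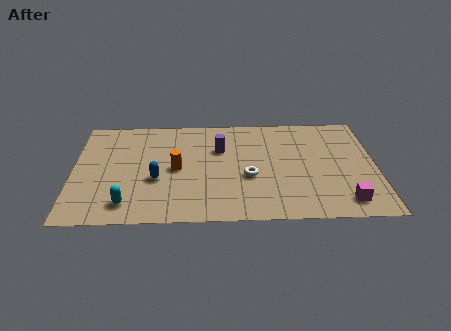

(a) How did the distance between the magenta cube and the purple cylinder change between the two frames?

-2.0

The distance was about 9.0 in the first image and 7.0 in the second, so they moved 2.0 units closer together.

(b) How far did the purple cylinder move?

2.9

The purple cylinder moved from about (4.0, 6.5) to (6.7, 5.5), a distance of √(2.7² + 1.0²) ≈ 2.9.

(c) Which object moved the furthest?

the purple cylinder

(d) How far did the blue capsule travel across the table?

1.1

The blue capsule moved from about (3.2, 4.1) to (3.8, 3.2), a distance of √(0.6² + 0.9²) ≈ 1.1.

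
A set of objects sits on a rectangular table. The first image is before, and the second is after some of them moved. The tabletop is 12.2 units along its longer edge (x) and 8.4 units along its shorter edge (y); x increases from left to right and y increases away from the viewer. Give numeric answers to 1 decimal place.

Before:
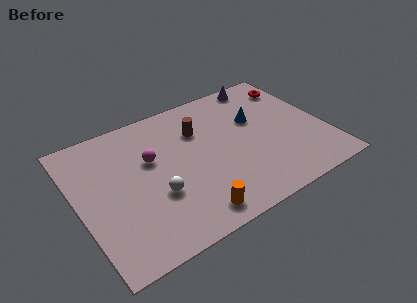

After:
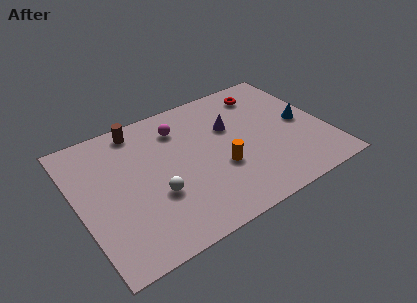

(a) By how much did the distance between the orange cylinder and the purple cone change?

-5.6

They were about 8.1 units apart before and 2.5 after — 5.6 units closer together.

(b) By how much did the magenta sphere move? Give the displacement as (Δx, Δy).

(1.6, 1.3)

The magenta sphere was at about (3.7, 5.2) and moved to about (5.3, 6.5).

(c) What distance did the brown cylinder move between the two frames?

3.2

From (6.2, 5.9) to (3.4, 7.4), the brown cylinder covered √(2.8² + 1.5²) ≈ 3.2 units.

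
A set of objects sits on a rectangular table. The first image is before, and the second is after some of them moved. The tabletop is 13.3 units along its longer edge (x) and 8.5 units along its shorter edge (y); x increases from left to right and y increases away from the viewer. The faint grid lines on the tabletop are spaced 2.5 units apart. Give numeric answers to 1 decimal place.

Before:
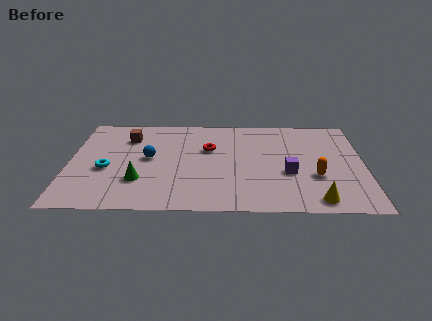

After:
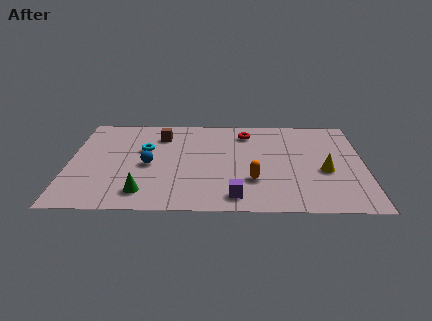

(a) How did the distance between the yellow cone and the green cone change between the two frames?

+0.3

Before: roughly 8.0 units apart; after: 8.3. That's 0.3 units further apart.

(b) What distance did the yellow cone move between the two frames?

2.5

The yellow cone was near (11.1, 1.0) before and (11.5, 3.5) after, so it travelled √(0.4² + 2.5²) ≈ 2.5 units.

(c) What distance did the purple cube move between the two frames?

3.2

From (9.9, 3.3) to (7.5, 1.2), the purple cube covered √(2.4² + 2.1²) ≈ 3.2 units.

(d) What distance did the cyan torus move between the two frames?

2.5

The cyan torus moved from about (1.7, 3.5) to (3.4, 5.3), a distance of √(1.7² + 1.8²) ≈ 2.5.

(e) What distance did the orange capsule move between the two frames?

2.8

From (11.1, 3.0) to (8.3, 2.6), the orange capsule covered √(2.8² + 0.4²) ≈ 2.8 units.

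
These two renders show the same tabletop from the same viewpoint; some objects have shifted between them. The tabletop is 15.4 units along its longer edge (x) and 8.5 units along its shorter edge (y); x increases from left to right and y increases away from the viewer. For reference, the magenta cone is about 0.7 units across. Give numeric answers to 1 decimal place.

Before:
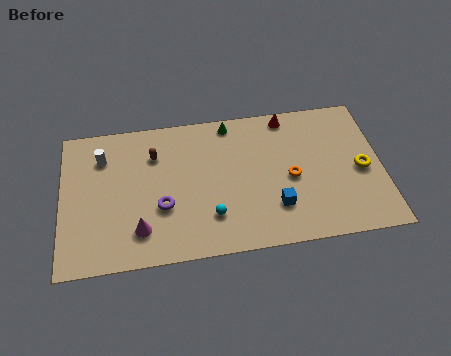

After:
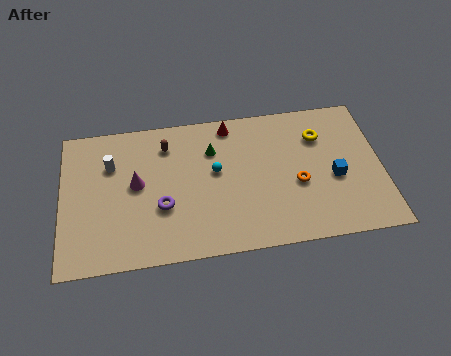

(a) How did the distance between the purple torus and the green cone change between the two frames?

-1.7

The distance was about 5.6 in the first image and 3.9 in the second, so they moved 1.7 units closer together.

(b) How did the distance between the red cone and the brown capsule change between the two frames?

-3.4

Before: roughly 6.6 units apart; after: 3.2. That's 3.4 units closer together.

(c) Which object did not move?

the purple torus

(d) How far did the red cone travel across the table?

2.8

The red cone moved from about (11.0, 7.6) to (8.2, 7.5), a distance of √(2.8² + 0.1²) ≈ 2.8.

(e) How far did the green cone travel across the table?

1.7

The green cone was near (8.2, 7.6) before and (7.3, 6.1) after, so it travelled √(0.9² + 1.5²) ≈ 1.7 units.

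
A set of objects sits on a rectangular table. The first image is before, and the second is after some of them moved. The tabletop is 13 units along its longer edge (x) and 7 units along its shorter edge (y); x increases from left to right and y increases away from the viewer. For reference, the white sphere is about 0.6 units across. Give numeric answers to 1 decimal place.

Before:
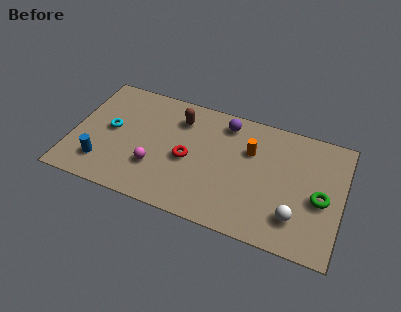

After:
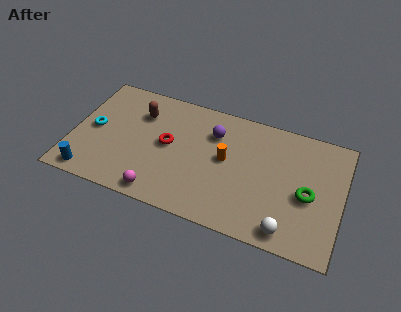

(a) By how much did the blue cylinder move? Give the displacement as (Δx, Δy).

(-0.5, -0.8)

From the two frames, the blue cylinder sits at roughly (1.6, 1.6) before and (1.1, 0.8) after.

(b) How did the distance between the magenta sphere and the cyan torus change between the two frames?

+1.7

They were about 2.7 units apart before and 4.4 after — 1.7 units further apart.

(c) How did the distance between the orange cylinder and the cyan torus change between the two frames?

-0.4

Before: roughly 6.8 units apart; after: 6.4. That's 0.4 units closer together.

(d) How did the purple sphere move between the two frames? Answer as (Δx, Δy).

(-0.5, -0.8)

From the two frames, the purple sphere sits at roughly (7.2, 5.9) before and (6.7, 5.1) after.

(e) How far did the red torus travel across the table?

1.1

The red torus was near (5.6, 3.2) before and (4.6, 3.7) after, so it travelled √(1.0² + 0.5²) ≈ 1.1 units.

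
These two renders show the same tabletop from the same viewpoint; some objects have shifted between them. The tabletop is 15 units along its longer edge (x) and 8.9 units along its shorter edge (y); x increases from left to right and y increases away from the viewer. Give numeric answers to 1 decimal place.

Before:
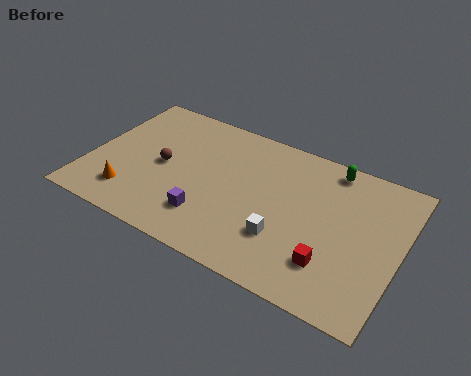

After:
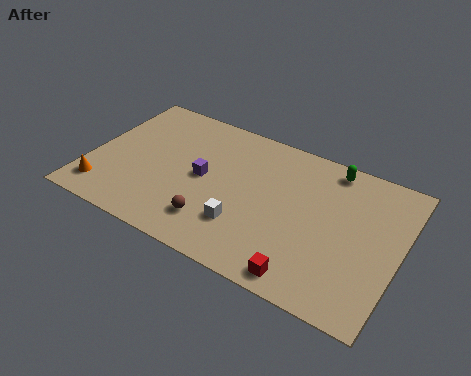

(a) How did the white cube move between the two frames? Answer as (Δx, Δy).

(-1.9, -0.2)

The white cube started near (9.7, 2.7) and ended near (7.8, 2.5).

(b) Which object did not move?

the green capsule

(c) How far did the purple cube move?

2.4

From (6.1, 2.2) to (5.5, 4.5), the purple cube covered √(0.6² + 2.3²) ≈ 2.4 units.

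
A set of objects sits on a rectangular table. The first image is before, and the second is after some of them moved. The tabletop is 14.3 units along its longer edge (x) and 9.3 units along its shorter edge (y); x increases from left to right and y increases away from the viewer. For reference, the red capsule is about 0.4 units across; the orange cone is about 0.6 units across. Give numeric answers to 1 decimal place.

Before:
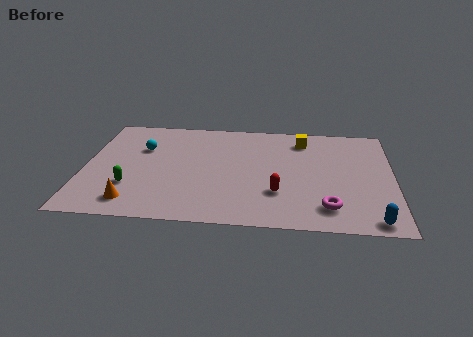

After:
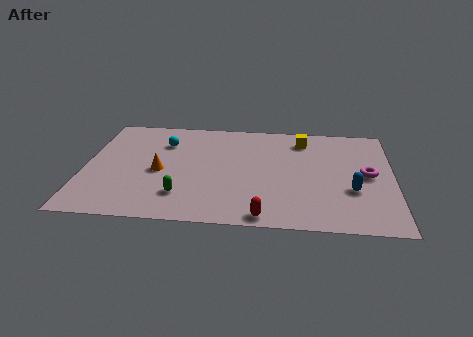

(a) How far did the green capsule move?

2.5

The green capsule was near (2.2, 2.8) before and (4.6, 2.2) after, so it travelled √(2.4² + 0.6²) ≈ 2.5 units.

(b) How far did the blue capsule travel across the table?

2.6

From (13.3, 0.9) to (12.4, 3.3), the blue capsule covered √(0.9² + 2.4²) ≈ 2.6 units.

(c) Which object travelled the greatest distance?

the magenta torus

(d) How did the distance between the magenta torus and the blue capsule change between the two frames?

-0.6

They were about 2.2 units apart before and 1.6 after — 0.6 units closer together.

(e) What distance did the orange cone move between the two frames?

2.9

From (2.4, 1.5) to (3.5, 4.2), the orange cone covered √(1.1² + 2.7²) ≈ 2.9 units.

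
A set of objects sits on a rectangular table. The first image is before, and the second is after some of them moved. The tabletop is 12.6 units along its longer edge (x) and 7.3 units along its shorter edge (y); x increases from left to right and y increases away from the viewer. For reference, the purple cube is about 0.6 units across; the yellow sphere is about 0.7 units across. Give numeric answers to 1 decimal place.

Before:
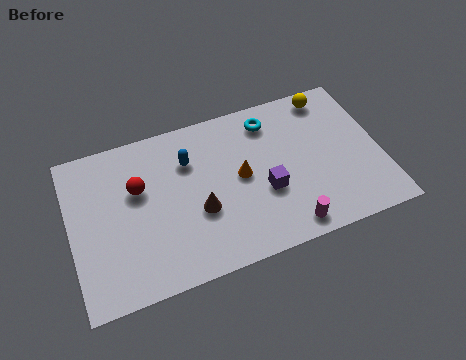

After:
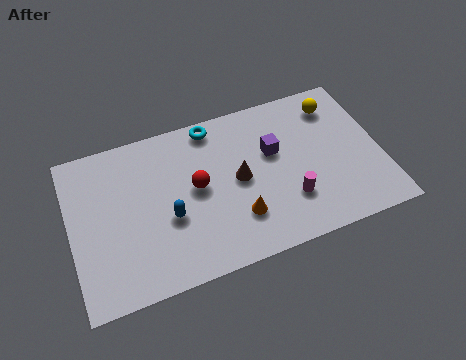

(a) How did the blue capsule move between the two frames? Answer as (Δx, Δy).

(-1.0, -2.3)

The blue capsule was at about (4.9, 5.2) and moved to about (3.9, 2.9).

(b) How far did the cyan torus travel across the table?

2.4

The cyan torus was near (8.3, 6.0) before and (6.0, 6.5) after, so it travelled √(2.3² + 0.5²) ≈ 2.4 units.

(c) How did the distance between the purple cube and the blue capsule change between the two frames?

+0.9

Before: roughly 3.8 units apart; after: 4.7. That's 0.9 units further apart.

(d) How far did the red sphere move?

2.4

The red sphere moved from about (2.8, 4.6) to (5.1, 3.9), a distance of √(2.3² + 0.7²) ≈ 2.4.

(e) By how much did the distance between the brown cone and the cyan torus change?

-1.6

The distance was about 4.5 in the first image and 2.9 in the second, so they moved 1.6 units closer together.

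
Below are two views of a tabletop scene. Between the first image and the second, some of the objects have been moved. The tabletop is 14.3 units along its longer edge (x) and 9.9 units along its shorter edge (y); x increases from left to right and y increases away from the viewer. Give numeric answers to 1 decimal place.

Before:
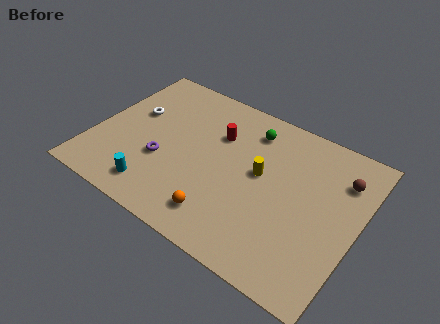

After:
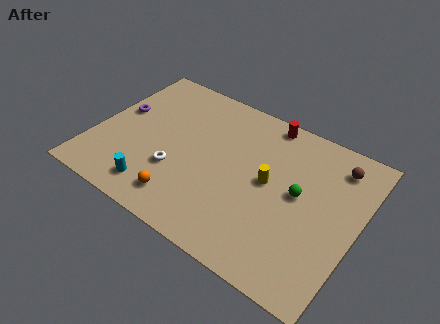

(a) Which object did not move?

the cyan cylinder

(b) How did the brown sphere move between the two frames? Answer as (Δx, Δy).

(-0.4, 0.7)

The brown sphere started near (13.1, 7.4) and ended near (12.7, 8.1).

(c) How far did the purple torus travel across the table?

3.6

The purple torus was near (3.9, 3.6) before and (1.0, 5.7) after, so it travelled √(2.9² + 2.1²) ≈ 3.6 units.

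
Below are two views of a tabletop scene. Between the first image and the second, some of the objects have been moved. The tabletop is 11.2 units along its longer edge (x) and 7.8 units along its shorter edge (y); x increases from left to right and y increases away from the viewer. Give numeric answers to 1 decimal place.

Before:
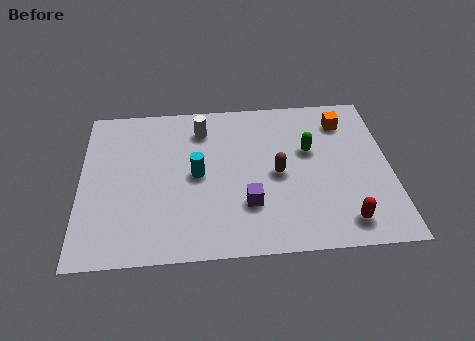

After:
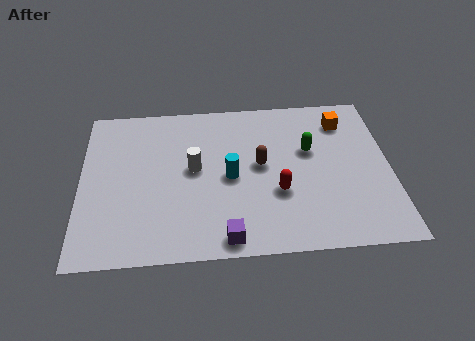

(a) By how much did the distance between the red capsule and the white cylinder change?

-3.8

They were about 7.1 units apart before and 3.3 after — 3.8 units closer together.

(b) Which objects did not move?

the green capsule and the orange cube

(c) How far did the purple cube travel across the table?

1.7

The purple cube was near (6.0, 2.3) before and (5.2, 0.8) after, so it travelled √(0.8² + 1.5²) ≈ 1.7 units.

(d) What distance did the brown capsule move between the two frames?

0.8

From (7.1, 3.7) to (6.5, 4.2), the brown capsule covered √(0.6² + 0.5²) ≈ 0.8 units.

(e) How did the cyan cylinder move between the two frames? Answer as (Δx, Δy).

(1.2, -0.2)

From the two frames, the cyan cylinder sits at roughly (4.2, 3.9) before and (5.4, 3.7) after.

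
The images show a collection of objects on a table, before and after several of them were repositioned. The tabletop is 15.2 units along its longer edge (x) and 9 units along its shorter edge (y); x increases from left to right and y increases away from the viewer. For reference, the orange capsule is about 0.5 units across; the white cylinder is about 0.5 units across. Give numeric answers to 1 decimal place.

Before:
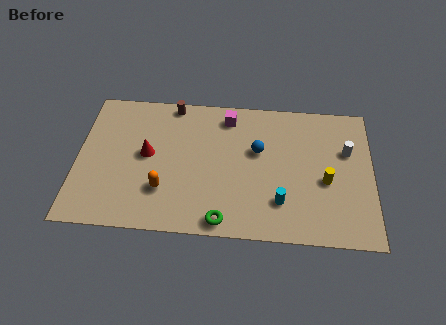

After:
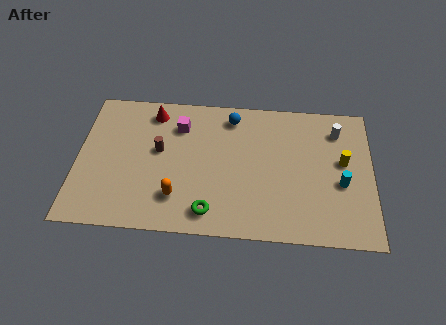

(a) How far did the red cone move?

2.8

The red cone was near (3.6, 4.8) before and (3.8, 7.6) after, so it travelled √(0.2² + 2.8²) ≈ 2.8 units.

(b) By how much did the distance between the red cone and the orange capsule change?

+3.2

They were about 2.4 units apart before and 5.6 after — 3.2 units further apart.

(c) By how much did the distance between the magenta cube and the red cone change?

-3.4

Before: roughly 5.0 units apart; after: 1.6. That's 3.4 units closer together.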